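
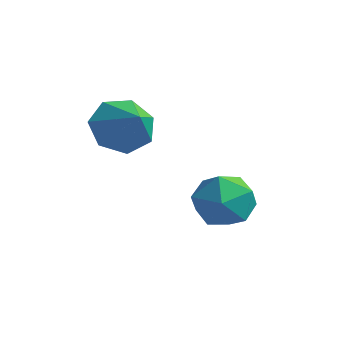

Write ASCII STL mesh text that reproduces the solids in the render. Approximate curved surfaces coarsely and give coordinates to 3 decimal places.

solid 
facet normal -0.739 0.335 -0.585
outer loop
vertex -1.408 1.65 -1.752
vertex -1.859 1.976 -0.995
vertex -1.23 2.417 -1.537
endloop
endfacet
facet normal 0.933 -0.121 -0.340
outer loop
vertex -1.408 1.65 -1.752
vertex -1.23 2.417 -1.537
vertex -0.861 1.524 -0.205
endloop
endfacet
facet normal -0.739 0.336 -0.584
outer loop
vertex -1.23 2.417 -1.537
vertex -1.859 1.976 -0.995
vertex -1.526 2.852 -0.913
endloop
endfacet
facet normal 0.874 0.480 0.080
outer loop
vertex -1.23 2.417 -1.537
vertex -1.526 2.852 -0.913
vertex -0.861 1.524 -0.205
endloop
endfacet
facet normal -0.739 0.336 -0.584
outer loop
vertex -1.526 2.852 -0.913
vertex -1.859 1.976 -0.995
vertex -2.072 2.627 -0.351
endloop
endfacet
facet normal 0.452 0.585 0.673
outer loop
vertex -1.526 2.852 -0.913
vertex -2.072 2.627 -0.351
vertex -0.861 1.524 -0.205
endloop
endfacet
facet normal -0.739 0.336 -0.584
outer loop
vertex -2.072 2.627 -0.351
vertex -1.859 1.976 -0.995
vertex -2.458 1.913 -0.273
endloop
endfacet
facet normal -0.014 0.116 0.993
outer loop
vertex -2.072 2.627 -0.351
vertex -2.458 1.913 -0.273
vertex -0.861 1.524 -0.205
endloop
endfacet
facet normal -0.739 0.335 -0.584
outer loop
vertex -2.458 1.913 -0.273
vertex -1.859 1.976 -0.995
vertex -2.393 1.246 -0.738
endloop
endfacet
facet normal -0.174 -0.575 0.800
outer loop
vertex -2.458 1.913 -0.273
vertex -2.393 1.246 -0.738
vertex -0.861 1.524 -0.205
endloop
endfacet
facet normal -0.739 0.335 -0.584
outer loop
vertex -2.393 1.246 -0.738
vertex -1.859 1.976 -0.995
vertex -1.925 1.129 -1.397
endloop
endfacet
facet normal 0.093 -0.967 0.238
outer loop
vertex -2.393 1.246 -0.738
vertex -1.925 1.129 -1.397
vertex -0.861 1.524 -0.205
endloop
endfacet
facet normal -0.739 0.335 -0.585
outer loop
vertex -1.925 1.129 -1.397
vertex -1.859 1.976 -0.995
vertex -1.408 1.65 -1.752
endloop
endfacet
facet normal 0.586 -0.765 -0.269
outer loop
vertex -1.925 1.129 -1.397
vertex -1.408 1.65 -1.752
vertex -0.861 1.524 -0.205
endloop
endfacet
facet normal -0.618 0.744 0.254
outer loop
vertex -0.119 4.171 -3.99
vertex -0.477 3.617 -3.239
vertex 0.307 4.217 -3.087
endloop
endfacet
facet normal -0.020 0.999 -0.042
outer loop
vertex -0.119 4.171 -3.99
vertex 0.307 4.217 -3.087
vertex 0.876 4.194 -3.908
endloop
endfacet
facet normal 0.041 0.718 -0.695
outer loop
vertex -0.119 4.171 -3.99
vertex 0.876 4.194 -3.908
vertex 0.444 3.581 -4.567
endloop
endfacet
facet normal -0.521 0.289 -0.803
outer loop
vertex -0.119 4.171 -3.99
vertex 0.444 3.581 -4.567
vertex -0.393 3.224 -4.153
endloop
endfacet
facet normal -0.927 0.306 -0.217
outer loop
vertex -0.119 4.171 -3.99
vertex -0.393 3.224 -4.153
vertex -0.477 3.617 -3.239
endloop
endfacet
facet normal 0.533 0.772 0.347
outer loop
vertex 0.876 4.194 -3.908
vertex 0.307 4.217 -3.087
vertex 1.133 3.656 -3.107
endloop
endfacet
facet normal -0.435 0.359 0.825
outer loop
vertex 0.307 4.217 -3.087
vertex -0.477 3.617 -3.239
vertex 0.296 3.299 -2.693
endloop
endfacet
facet normal -0.934 -0.350 0.065
outer loop
vertex -0.477 3.617 -3.239
vertex -0.393 3.224 -4.153
vertex -0.136 2.686 -3.352
endloop
endfacet
facet normal -0.277 -0.376 -0.884
outer loop
vertex -0.393 3.224 -4.153
vertex 0.444 3.581 -4.567
vertex 0.433 2.663 -4.173
endloop
endfacet
facet normal 0.631 0.317 -0.708
outer loop
vertex 0.444 3.581 -4.567
vertex 0.876 4.194 -3.908
vertex 1.217 3.263 -4.021
endloop
endfacet
facet normal 0.521 -0.289 0.803
outer loop
vertex 0.859 2.709 -3.27
vertex 1.133 3.656 -3.107
vertex 0.296 3.299 -2.693
endloop
endfacet
facet normal -0.041 -0.718 0.695
outer loop
vertex 0.859 2.709 -3.27
vertex 0.296 3.299 -2.693
vertex -0.136 2.686 -3.352
endloop
endfacet
facet normal 0.020 -0.999 0.042
outer loop
vertex 0.859 2.709 -3.27
vertex -0.136 2.686 -3.352
vertex 0.433 2.663 -4.173
endloop
endfacet
facet normal 0.618 -0.744 -0.254
outer loop
vertex 0.859 2.709 -3.27
vertex 0.433 2.663 -4.173
vertex 1.217 3.263 -4.021
endloop
endfacet
facet normal 0.927 -0.306 0.217
outer loop
vertex 0.859 2.709 -3.27
vertex 1.217 3.263 -4.021
vertex 1.133 3.656 -3.107
endloop
endfacet
facet normal 0.277 0.376 0.884
outer loop
vertex 0.296 3.299 -2.693
vertex 1.133 3.656 -3.107
vertex 0.307 4.217 -3.087
endloop
endfacet
facet normal -0.631 -0.317 0.708
outer loop
vertex -0.136 2.686 -3.352
vertex 0.296 3.299 -2.693
vertex -0.477 3.617 -3.239
endloop
endfacet
facet normal -0.533 -0.772 -0.347
outer loop
vertex 0.433 2.663 -4.173
vertex -0.136 2.686 -3.352
vertex -0.393 3.224 -4.153
endloop
endfacet
facet normal 0.435 -0.359 -0.825
outer loop
vertex 1.217 3.263 -4.021
vertex 0.433 2.663 -4.173
vertex 0.444 3.581 -4.567
endloop
endfacet
facet normal 0.934 0.350 -0.065
outer loop
vertex 1.133 3.656 -3.107
vertex 1.217 3.263 -4.021
vertex 0.876 4.194 -3.908
endloop
endfacet

endsolid


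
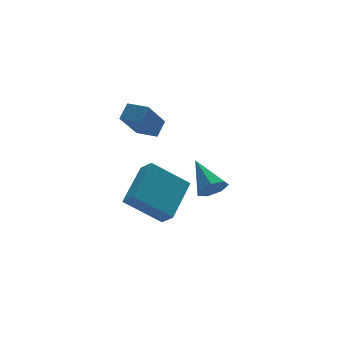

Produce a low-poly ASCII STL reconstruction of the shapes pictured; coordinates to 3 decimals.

solid 
facet normal -0.620 -0.432 -0.655
outer loop
vertex -3.03 1.173 2.968
vertex -3.582 2.053 2.911
vertex -1.962 1.754 1.573
endloop
endfacet
facet normal 0.531 -0.845 0.055
outer loop
vertex -1.398 2.147 2.169
vertex -3.03 1.173 2.968
vertex -1.962 1.754 1.573
endloop
endfacet
facet normal -0.620 -0.432 -0.655
outer loop
vertex -1.962 1.754 1.573
vertex -3.582 2.053 2.911
vertex -2.514 2.633 1.516
endloop
endfacet
facet normal 0.578 0.314 -0.754
outer loop
vertex -2.514 2.633 1.516
vertex -1.398 2.147 2.169
vertex -1.962 1.754 1.573
endloop
endfacet
facet normal -0.578 -0.314 0.754
outer loop
vertex -3.03 1.173 2.968
vertex -3.018 2.446 3.507
vertex -3.582 2.053 2.911
endloop
endfacet
facet normal 0.532 -0.845 0.056
outer loop
vertex -2.466 1.567 3.564
vertex -3.03 1.173 2.968
vertex -1.398 2.147 2.169
endloop
endfacet
facet normal -0.577 -0.314 0.754
outer loop
vertex -2.466 1.567 3.564
vertex -3.018 2.446 3.507
vertex -3.03 1.173 2.968
endloop
endfacet
facet normal -0.531 0.846 -0.055
outer loop
vertex -3.582 2.053 2.911
vertex -3.018 2.446 3.507
vertex -2.514 2.633 1.516
endloop
endfacet
facet normal 0.578 0.313 -0.754
outer loop
vertex -1.95 3.027 2.112
vertex -1.398 2.147 2.169
vertex -2.514 2.633 1.516
endloop
endfacet
facet normal -0.532 0.845 -0.055
outer loop
vertex -2.514 2.633 1.516
vertex -3.018 2.446 3.507
vertex -1.95 3.027 2.112
endloop
endfacet
facet normal 0.621 0.432 0.655
outer loop
vertex -1.95 3.027 2.112
vertex -2.466 1.567 3.564
vertex -1.398 2.147 2.169
endloop
endfacet
facet normal 0.620 0.432 0.655
outer loop
vertex -3.018 2.446 3.507
vertex -2.466 1.567 3.564
vertex -1.95 3.027 2.112
endloop
endfacet
facet normal 0.016 -0.844 -0.536
outer loop
vertex 1.731 2.789 -3.327
vertex 1.145 2.505 -2.897
vertex 1.108 2.922 -3.555
endloop
endfacet
facet normal 0.361 0.757 -0.544
outer loop
vertex 1.731 2.789 -3.327
vertex 1.108 2.922 -3.555
vertex 1.115 4.135 -1.863
endloop
endfacet
facet normal 0.015 -0.844 -0.536
outer loop
vertex 1.108 2.922 -3.555
vertex 1.145 2.505 -2.897
vertex 0.513 2.741 -3.287
endloop
endfacet
facet normal -0.454 0.725 -0.518
outer loop
vertex 1.108 2.922 -3.555
vertex 0.513 2.741 -3.287
vertex 1.115 4.135 -1.863
endloop
endfacet
facet normal 0.015 -0.844 -0.536
outer loop
vertex 0.513 2.741 -3.287
vertex 1.145 2.505 -2.897
vertex 0.394 2.383 -2.726
endloop
endfacet
facet normal -0.930 0.365 0.036
outer loop
vertex 0.513 2.741 -3.287
vertex 0.394 2.383 -2.726
vertex 1.115 4.135 -1.863
endloop
endfacet
facet normal 0.015 -0.844 -0.536
outer loop
vertex 0.394 2.383 -2.726
vertex 1.145 2.505 -2.897
vertex 0.841 2.116 -2.293
endloop
endfacet
facet normal -0.711 -0.053 0.701
outer loop
vertex 0.394 2.383 -2.726
vertex 0.841 2.116 -2.293
vertex 1.115 4.135 -1.863
endloop
endfacet
facet normal 0.017 -0.844 -0.535
outer loop
vertex 0.841 2.116 -2.293
vertex 1.145 2.505 -2.897
vertex 1.517 2.143 -2.314
endloop
endfacet
facet normal 0.039 -0.213 0.976
outer loop
vertex 0.841 2.116 -2.293
vertex 1.517 2.143 -2.314
vertex 1.115 4.135 -1.863
endloop
endfacet
facet normal 0.016 -0.845 -0.535
outer loop
vertex 1.517 2.143 -2.314
vertex 1.145 2.505 -2.897
vertex 1.913 2.442 -2.775
endloop
endfacet
facet normal 0.757 0.005 0.653
outer loop
vertex 1.517 2.143 -2.314
vertex 1.913 2.442 -2.775
vertex 1.115 4.135 -1.863
endloop
endfacet
facet normal 0.016 -0.844 -0.536
outer loop
vertex 1.913 2.442 -2.775
vertex 1.145 2.505 -2.897
vertex 1.731 2.789 -3.327
endloop
endfacet
facet normal 0.900 0.436 -0.022
outer loop
vertex 1.913 2.442 -2.775
vertex 1.731 2.789 -3.327
vertex 1.115 4.135 -1.863
endloop
endfacet
facet normal -0.671 -0.592 -0.446
outer loop
vertex -3.268 -2.288 -0.898
vertex -4.713 -1.583 0.342
vertex -3.45 -1.648 -1.474
endloop
endfacet
facet normal 0.712 -0.347 -0.611
outer loop
vertex -1.987 -0.357 -0.502
vertex -3.268 -2.288 -0.898
vertex -3.45 -1.648 -1.474
endloop
endfacet
facet normal -0.671 -0.593 -0.445
outer loop
vertex -3.45 -1.648 -1.474
vertex -4.713 -1.583 0.342
vertex -4.895 -0.944 -0.234
endloop
endfacet
facet normal -0.207 0.727 -0.654
outer loop
vertex -4.895 -0.944 -0.234
vertex -1.987 -0.357 -0.502
vertex -3.45 -1.648 -1.474
endloop
endfacet
facet normal 0.207 -0.727 0.655
outer loop
vertex -3.268 -2.288 -0.898
vertex -3.25 -0.292 1.314
vertex -4.713 -1.583 0.342
endloop
endfacet
facet normal 0.712 -0.347 -0.610
outer loop
vertex -1.805 -0.996 0.074
vertex -3.268 -2.288 -0.898
vertex -1.987 -0.357 -0.502
endloop
endfacet
facet normal 0.207 -0.727 0.654
outer loop
vertex -1.805 -0.996 0.074
vertex -3.25 -0.292 1.314
vertex -3.268 -2.288 -0.898
endloop
endfacet
facet normal -0.712 0.347 0.610
outer loop
vertex -4.713 -1.583 0.342
vertex -3.25 -0.292 1.314
vertex -4.895 -0.944 -0.234
endloop
endfacet
facet normal -0.207 0.727 -0.655
outer loop
vertex -3.432 0.348 0.738
vertex -1.987 -0.357 -0.502
vertex -4.895 -0.944 -0.234
endloop
endfacet
facet normal -0.712 0.347 0.610
outer loop
vertex -4.895 -0.944 -0.234
vertex -3.25 -0.292 1.314
vertex -3.432 0.348 0.738
endloop
endfacet
facet normal 0.671 0.593 0.445
outer loop
vertex -3.432 0.348 0.738
vertex -1.805 -0.996 0.074
vertex -1.987 -0.357 -0.502
endloop
endfacet
facet normal 0.671 0.592 0.446
outer loop
vertex -3.25 -0.292 1.314
vertex -1.805 -0.996 0.074
vertex -3.432 0.348 0.738
endloop
endfacet

endsolid


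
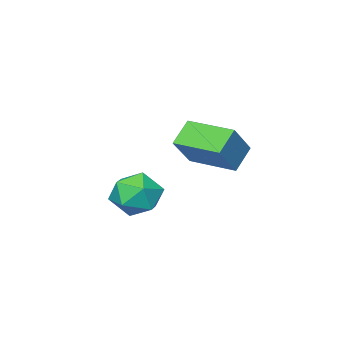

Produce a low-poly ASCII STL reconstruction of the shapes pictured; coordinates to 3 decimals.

solid 
facet normal -0.656 -0.184 -0.732
outer loop
vertex -3.78 -4.899 2.426
vertex -4.289 -2.801 2.354
vertex -2.812 -4.696 1.507
endloop
endfacet
facet normal 0.235 -0.971 0.033
outer loop
vertex -1.611 -4.359 2.846
vertex -3.78 -4.899 2.426
vertex -2.812 -4.696 1.507
endloop
endfacet
facet normal -0.656 -0.184 -0.732
outer loop
vertex -2.812 -4.696 1.507
vertex -4.289 -2.801 2.354
vertex -3.321 -2.598 1.435
endloop
endfacet
facet normal 0.717 0.151 -0.681
outer loop
vertex -3.321 -2.598 1.435
vertex -1.611 -4.359 2.846
vertex -2.812 -4.696 1.507
endloop
endfacet
facet normal -0.717 -0.151 0.681
outer loop
vertex -3.78 -4.899 2.426
vertex -3.088 -2.464 3.693
vertex -4.289 -2.801 2.354
endloop
endfacet
facet normal 0.235 -0.971 0.033
outer loop
vertex -2.579 -4.562 3.765
vertex -3.78 -4.899 2.426
vertex -1.611 -4.359 2.846
endloop
endfacet
facet normal -0.717 -0.151 0.681
outer loop
vertex -2.579 -4.562 3.765
vertex -3.088 -2.464 3.693
vertex -3.78 -4.899 2.426
endloop
endfacet
facet normal -0.235 0.971 -0.033
outer loop
vertex -4.289 -2.801 2.354
vertex -3.088 -2.464 3.693
vertex -3.321 -2.598 1.435
endloop
endfacet
facet normal 0.717 0.151 -0.681
outer loop
vertex -2.12 -2.261 2.774
vertex -1.611 -4.359 2.846
vertex -3.321 -2.598 1.435
endloop
endfacet
facet normal -0.235 0.971 -0.033
outer loop
vertex -3.321 -2.598 1.435
vertex -3.088 -2.464 3.693
vertex -2.12 -2.261 2.774
endloop
endfacet
facet normal 0.656 0.184 0.732
outer loop
vertex -2.12 -2.261 2.774
vertex -2.579 -4.562 3.765
vertex -1.611 -4.359 2.846
endloop
endfacet
facet normal 0.656 0.184 0.732
outer loop
vertex -3.088 -2.464 3.693
vertex -2.579 -4.562 3.765
vertex -2.12 -2.261 2.774
endloop
endfacet
facet normal 0.294 0.223 0.930
outer loop
vertex 1.455 -2.547 1.766
vertex 0.778 -3.374 2.178
vertex 1.862 -3.611 1.892
endloop
endfacet
facet normal 0.811 0.364 0.458
outer loop
vertex 1.455 -2.547 1.766
vertex 1.862 -3.611 1.892
vertex 2.12 -3.006 0.953
endloop
endfacet
facet normal 0.555 0.832 -0.016
outer loop
vertex 1.455 -2.547 1.766
vertex 2.12 -3.006 0.953
vertex 1.196 -2.395 0.659
endloop
endfacet
facet normal -0.120 0.979 0.163
outer loop
vertex 1.455 -2.547 1.766
vertex 1.196 -2.395 0.659
vertex 0.366 -2.623 1.417
endloop
endfacet
facet normal -0.281 0.602 0.747
outer loop
vertex 1.455 -2.547 1.766
vertex 0.366 -2.623 1.417
vertex 0.778 -3.374 2.178
endloop
endfacet
facet normal 0.965 -0.240 0.110
outer loop
vertex 2.12 -3.006 0.953
vertex 1.862 -3.611 1.892
vertex 1.854 -4.117 0.863
endloop
endfacet
facet normal 0.128 -0.469 0.874
outer loop
vertex 1.862 -3.611 1.892
vertex 0.778 -3.374 2.178
vertex 1.024 -4.345 1.621
endloop
endfacet
facet normal -0.803 0.145 0.578
outer loop
vertex 0.778 -3.374 2.178
vertex 0.366 -2.623 1.417
vertex 0.1 -3.734 1.327
endloop
endfacet
facet normal -0.543 0.755 -0.367
outer loop
vertex 0.366 -2.623 1.417
vertex 1.196 -2.395 0.659
vertex 0.358 -3.129 0.388
endloop
endfacet
facet normal 0.550 0.516 -0.657
outer loop
vertex 1.196 -2.395 0.659
vertex 2.12 -3.006 0.953
vertex 1.442 -3.366 0.102
endloop
endfacet
facet normal 0.120 -0.979 -0.163
outer loop
vertex 0.765 -4.193 0.514
vertex 1.854 -4.117 0.863
vertex 1.024 -4.345 1.621
endloop
endfacet
facet normal -0.555 -0.832 0.016
outer loop
vertex 0.765 -4.193 0.514
vertex 1.024 -4.345 1.621
vertex 0.1 -3.734 1.327
endloop
endfacet
facet normal -0.811 -0.364 -0.458
outer loop
vertex 0.765 -4.193 0.514
vertex 0.1 -3.734 1.327
vertex 0.358 -3.129 0.388
endloop
endfacet
facet normal -0.294 -0.223 -0.930
outer loop
vertex 0.765 -4.193 0.514
vertex 0.358 -3.129 0.388
vertex 1.442 -3.366 0.102
endloop
endfacet
facet normal 0.281 -0.602 -0.747
outer loop
vertex 0.765 -4.193 0.514
vertex 1.442 -3.366 0.102
vertex 1.854 -4.117 0.863
endloop
endfacet
facet normal 0.543 -0.755 0.367
outer loop
vertex 1.024 -4.345 1.621
vertex 1.854 -4.117 0.863
vertex 1.862 -3.611 1.892
endloop
endfacet
facet normal -0.550 -0.516 0.657
outer loop
vertex 0.1 -3.734 1.327
vertex 1.024 -4.345 1.621
vertex 0.778 -3.374 2.178
endloop
endfacet
facet normal -0.965 0.240 -0.110
outer loop
vertex 0.358 -3.129 0.388
vertex 0.1 -3.734 1.327
vertex 0.366 -2.623 1.417
endloop
endfacet
facet normal -0.128 0.469 -0.874
outer loop
vertex 1.442 -3.366 0.102
vertex 0.358 -3.129 0.388
vertex 1.196 -2.395 0.659
endloop
endfacet
facet normal 0.803 -0.145 -0.578
outer loop
vertex 1.854 -4.117 0.863
vertex 1.442 -3.366 0.102
vertex 2.12 -3.006 0.953
endloop
endfacet

endsolid


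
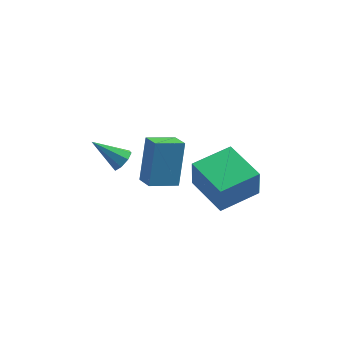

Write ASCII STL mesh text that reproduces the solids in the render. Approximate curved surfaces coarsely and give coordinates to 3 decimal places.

solid 
facet normal 0.781 -0.119 -0.613
outer loop
vertex 0.053 3.043 -1.317
vertex -0.309 2.936 -1.757
vertex -0.063 3.412 -1.536
endloop
endfacet
facet normal 0.288 0.554 0.781
outer loop
vertex 0.053 3.043 -1.317
vertex -0.063 3.412 -1.536
vertex -1.551 3.124 -0.783
endloop
endfacet
facet normal 0.781 -0.119 -0.614
outer loop
vertex -0.063 3.412 -1.536
vertex -0.309 2.936 -1.757
vertex -0.323 3.501 -1.884
endloop
endfacet
facet normal -0.045 0.959 0.279
outer loop
vertex -0.063 3.412 -1.536
vertex -0.323 3.501 -1.884
vertex -1.551 3.124 -0.783
endloop
endfacet
facet normal 0.781 -0.119 -0.614
outer loop
vertex -0.323 3.501 -1.884
vertex -0.309 2.936 -1.757
vertex -0.575 3.26 -2.158
endloop
endfacet
facet normal -0.496 0.825 -0.270
outer loop
vertex -0.323 3.501 -1.884
vertex -0.575 3.26 -2.158
vertex -1.551 3.124 -0.783
endloop
endfacet
facet normal 0.781 -0.117 -0.613
outer loop
vertex -0.575 3.26 -2.158
vertex -0.309 2.936 -1.757
vertex -0.671 2.828 -2.198
endloop
endfacet
facet normal -0.804 0.229 -0.548
outer loop
vertex -0.575 3.26 -2.158
vertex -0.671 2.828 -2.198
vertex -1.551 3.124 -0.783
endloop
endfacet
facet normal 0.782 -0.118 -0.613
outer loop
vertex -0.671 2.828 -2.198
vertex -0.309 2.936 -1.757
vertex -0.555 2.46 -1.979
endloop
endfacet
facet normal -0.787 -0.479 -0.389
outer loop
vertex -0.671 2.828 -2.198
vertex -0.555 2.46 -1.979
vertex -1.551 3.124 -0.783
endloop
endfacet
facet normal 0.781 -0.118 -0.613
outer loop
vertex -0.555 2.46 -1.979
vertex -0.309 2.936 -1.757
vertex -0.295 2.37 -1.63
endloop
endfacet
facet normal -0.455 -0.883 0.111
outer loop
vertex -0.555 2.46 -1.979
vertex -0.295 2.37 -1.63
vertex -1.551 3.124 -0.783
endloop
endfacet
facet normal 0.781 -0.118 -0.614
outer loop
vertex -0.295 2.37 -1.63
vertex -0.309 2.936 -1.757
vertex -0.043 2.612 -1.356
endloop
endfacet
facet normal -0.002 -0.749 0.663
outer loop
vertex -0.295 2.37 -1.63
vertex -0.043 2.612 -1.356
vertex -1.551 3.124 -0.783
endloop
endfacet
facet normal 0.781 -0.118 -0.614
outer loop
vertex -0.043 2.612 -1.356
vertex -0.309 2.936 -1.757
vertex 0.053 3.043 -1.317
endloop
endfacet
facet normal 0.305 -0.153 0.940
outer loop
vertex -0.043 2.612 -1.356
vertex 0.053 3.043 -1.317
vertex -1.551 3.124 -0.783
endloop
endfacet
facet normal -0.793 -0.604 -0.081
outer loop
vertex 3.724 1.604 -2.255
vertex 2.481 3.208 -2.042
vertex 3.725 1.799 -3.712
endloop
endfacet
facet normal 0.609 -0.786 -0.105
outer loop
vertex 5.239 2.952 -3.558
vertex 3.724 1.604 -2.255
vertex 3.725 1.799 -3.712
endloop
endfacet
facet normal -0.793 -0.604 -0.081
outer loop
vertex 3.725 1.799 -3.712
vertex 2.481 3.208 -2.042
vertex 2.482 3.402 -3.499
endloop
endfacet
facet normal 0.000 0.132 -0.991
outer loop
vertex 2.482 3.402 -3.499
vertex 5.239 2.952 -3.558
vertex 3.725 1.799 -3.712
endloop
endfacet
facet normal -0.000 -0.132 0.991
outer loop
vertex 3.724 1.604 -2.255
vertex 3.995 4.361 -1.888
vertex 2.481 3.208 -2.042
endloop
endfacet
facet normal 0.610 -0.786 -0.104
outer loop
vertex 5.238 2.758 -2.101
vertex 3.724 1.604 -2.255
vertex 5.239 2.952 -3.558
endloop
endfacet
facet normal -0.000 -0.132 0.991
outer loop
vertex 5.238 2.758 -2.101
vertex 3.995 4.361 -1.888
vertex 3.724 1.604 -2.255
endloop
endfacet
facet normal -0.609 0.786 0.104
outer loop
vertex 2.481 3.208 -2.042
vertex 3.995 4.361 -1.888
vertex 2.482 3.402 -3.499
endloop
endfacet
facet normal 0.000 0.132 -0.991
outer loop
vertex 3.996 4.556 -3.345
vertex 5.239 2.952 -3.558
vertex 2.482 3.402 -3.499
endloop
endfacet
facet normal -0.610 0.786 0.105
outer loop
vertex 2.482 3.402 -3.499
vertex 3.995 4.361 -1.888
vertex 3.996 4.556 -3.345
endloop
endfacet
facet normal 0.793 0.604 0.081
outer loop
vertex 3.996 4.556 -3.345
vertex 5.238 2.758 -2.101
vertex 5.239 2.952 -3.558
endloop
endfacet
facet normal 0.793 0.604 0.081
outer loop
vertex 3.995 4.361 -1.888
vertex 5.238 2.758 -2.101
vertex 3.996 4.556 -3.345
endloop
endfacet
facet normal -0.882 -0.375 0.285
outer loop
vertex 0.983 3.433 -1.017
vertex 0.529 4.219 -1.387
vertex 0.798 2.442 -2.894
endloop
endfacet
facet normal 0.463 -0.802 0.378
outer loop
vertex 1.971 2.941 -3.273
vertex 0.983 3.433 -1.017
vertex 0.798 2.442 -2.894
endloop
endfacet
facet normal -0.882 -0.375 0.285
outer loop
vertex 0.798 2.442 -2.894
vertex 0.529 4.219 -1.387
vertex 0.344 3.228 -3.264
endloop
endfacet
facet normal -0.087 -0.465 -0.881
outer loop
vertex 0.344 3.228 -3.264
vertex 1.971 2.941 -3.273
vertex 0.798 2.442 -2.894
endloop
endfacet
facet normal 0.087 0.465 0.881
outer loop
vertex 0.983 3.433 -1.017
vertex 1.702 4.718 -1.766
vertex 0.529 4.219 -1.387
endloop
endfacet
facet normal 0.463 -0.802 0.378
outer loop
vertex 2.156 3.932 -1.396
vertex 0.983 3.433 -1.017
vertex 1.971 2.941 -3.273
endloop
endfacet
facet normal 0.087 0.465 0.881
outer loop
vertex 2.156 3.932 -1.396
vertex 1.702 4.718 -1.766
vertex 0.983 3.433 -1.017
endloop
endfacet
facet normal -0.463 0.802 -0.378
outer loop
vertex 0.529 4.219 -1.387
vertex 1.702 4.718 -1.766
vertex 0.344 3.228 -3.264
endloop
endfacet
facet normal -0.087 -0.465 -0.881
outer loop
vertex 1.517 3.727 -3.643
vertex 1.971 2.941 -3.273
vertex 0.344 3.228 -3.264
endloop
endfacet
facet normal -0.463 0.802 -0.378
outer loop
vertex 0.344 3.228 -3.264
vertex 1.702 4.718 -1.766
vertex 1.517 3.727 -3.643
endloop
endfacet
facet normal 0.882 0.375 -0.285
outer loop
vertex 1.517 3.727 -3.643
vertex 2.156 3.932 -1.396
vertex 1.971 2.941 -3.273
endloop
endfacet
facet normal 0.882 0.375 -0.285
outer loop
vertex 1.702 4.718 -1.766
vertex 2.156 3.932 -1.396
vertex 1.517 3.727 -3.643
endloop
endfacet

endsolid


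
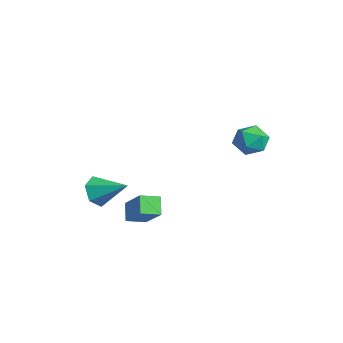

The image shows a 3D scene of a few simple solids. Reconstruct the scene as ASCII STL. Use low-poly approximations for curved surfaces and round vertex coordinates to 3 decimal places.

solid 
facet normal -0.646 -0.625 -0.438
outer loop
vertex 0.078 -3.377 -5.276
vertex -0.491 -3.439 -4.349
vertex -0.733 -2.673 -5.086
endloop
endfacet
facet normal 0.420 0.653 -0.630
outer loop
vertex 0.078 -3.377 -5.276
vertex -0.733 -2.673 -5.086
vertex 0.891 -2.101 -3.411
endloop
endfacet
facet normal -0.646 -0.625 -0.438
outer loop
vertex -0.733 -2.673 -5.086
vertex -0.491 -3.439 -4.349
vertex -1.301 -2.736 -4.158
endloop
endfacet
facet normal -0.250 0.964 -0.087
outer loop
vertex -0.733 -2.673 -5.086
vertex -1.301 -2.736 -4.158
vertex 0.891 -2.101 -3.411
endloop
endfacet
facet normal -0.646 -0.625 -0.438
outer loop
vertex -1.301 -2.736 -4.158
vertex -0.491 -3.439 -4.349
vertex -1.06 -3.501 -3.421
endloop
endfacet
facet normal -0.408 0.563 0.718
outer loop
vertex -1.301 -2.736 -4.158
vertex -1.06 -3.501 -3.421
vertex 0.891 -2.101 -3.411
endloop
endfacet
facet normal -0.646 -0.625 -0.438
outer loop
vertex -1.06 -3.501 -3.421
vertex -0.491 -3.439 -4.349
vertex -0.249 -4.205 -3.612
endloop
endfacet
facet normal 0.102 -0.149 0.984
outer loop
vertex -1.06 -3.501 -3.421
vertex -0.249 -4.205 -3.612
vertex 0.891 -2.101 -3.411
endloop
endfacet
facet normal -0.646 -0.625 -0.438
outer loop
vertex -0.249 -4.205 -3.612
vertex -0.491 -3.439 -4.349
vertex 0.319 -4.143 -4.539
endloop
endfacet
facet normal 0.771 -0.460 0.441
outer loop
vertex -0.249 -4.205 -3.612
vertex 0.319 -4.143 -4.539
vertex 0.891 -2.101 -3.411
endloop
endfacet
facet normal -0.646 -0.625 -0.438
outer loop
vertex 0.319 -4.143 -4.539
vertex -0.491 -3.439 -4.349
vertex 0.078 -3.377 -5.276
endloop
endfacet
facet normal 0.929 -0.059 -0.365
outer loop
vertex 0.319 -4.143 -4.539
vertex 0.078 -3.377 -5.276
vertex 0.891 -2.101 -3.411
endloop
endfacet
facet normal -0.747 -0.142 -0.650
outer loop
vertex 2.544 -2.799 -3.78
vertex 2.582 -1.647 -4.075
vertex 3.368 -3.054 -4.671
endloop
endfacet
facet normal -0.032 -0.968 0.247
outer loop
vertex 4.958 -2.753 -3.285
vertex 2.544 -2.799 -3.78
vertex 3.368 -3.054 -4.671
endloop
endfacet
facet normal -0.746 -0.141 -0.651
outer loop
vertex 3.368 -3.054 -4.671
vertex 2.582 -1.647 -4.075
vertex 3.407 -1.902 -4.965
endloop
endfacet
facet normal 0.665 -0.206 -0.718
outer loop
vertex 3.407 -1.902 -4.965
vertex 4.958 -2.753 -3.285
vertex 3.368 -3.054 -4.671
endloop
endfacet
facet normal -0.665 0.206 0.718
outer loop
vertex 2.544 -2.799 -3.78
vertex 4.172 -1.346 -2.689
vertex 2.582 -1.647 -4.075
endloop
endfacet
facet normal -0.032 -0.968 0.248
outer loop
vertex 4.133 -2.498 -2.395
vertex 2.544 -2.799 -3.78
vertex 4.958 -2.753 -3.285
endloop
endfacet
facet normal -0.665 0.206 0.718
outer loop
vertex 4.133 -2.498 -2.395
vertex 4.172 -1.346 -2.689
vertex 2.544 -2.799 -3.78
endloop
endfacet
facet normal 0.032 0.968 -0.247
outer loop
vertex 2.582 -1.647 -4.075
vertex 4.172 -1.346 -2.689
vertex 3.407 -1.902 -4.965
endloop
endfacet
facet normal 0.665 -0.206 -0.718
outer loop
vertex 4.996 -1.601 -3.58
vertex 4.958 -2.753 -3.285
vertex 3.407 -1.902 -4.965
endloop
endfacet
facet normal 0.032 0.968 -0.247
outer loop
vertex 3.407 -1.902 -4.965
vertex 4.172 -1.346 -2.689
vertex 4.996 -1.601 -3.58
endloop
endfacet
facet normal 0.746 0.142 0.651
outer loop
vertex 4.996 -1.601 -3.58
vertex 4.133 -2.498 -2.395
vertex 4.958 -2.753 -3.285
endloop
endfacet
facet normal 0.747 0.141 0.650
outer loop
vertex 4.172 -1.346 -2.689
vertex 4.133 -2.498 -2.395
vertex 4.996 -1.601 -3.58
endloop
endfacet
facet normal -0.331 -0.813 0.479
outer loop
vertex 3.019 3.511 1.0
vertex 3.727 2.886 0.428
vertex 4.035 3.329 1.392
endloop
endfacet
facet normal -0.386 -0.233 0.893
outer loop
vertex 3.019 3.511 1.0
vertex 4.035 3.329 1.392
vertex 3.589 4.336 1.462
endloop
endfacet
facet normal -0.797 0.241 0.553
outer loop
vertex 3.019 3.511 1.0
vertex 3.589 4.336 1.462
vertex 3.006 4.516 0.543
endloop
endfacet
facet normal -0.997 -0.045 -0.070
outer loop
vertex 3.019 3.511 1.0
vertex 3.006 4.516 0.543
vertex 3.091 3.62 -0.096
endloop
endfacet
facet normal -0.708 -0.696 -0.116
outer loop
vertex 3.019 3.511 1.0
vertex 3.091 3.62 -0.096
vertex 3.727 2.886 0.428
endloop
endfacet
facet normal 0.265 0.051 0.963
outer loop
vertex 3.589 4.336 1.462
vertex 4.035 3.329 1.392
vertex 4.649 4.22 1.176
endloop
endfacet
facet normal 0.354 -0.888 0.295
outer loop
vertex 4.035 3.329 1.392
vertex 3.727 2.886 0.428
vertex 4.734 3.324 0.537
endloop
endfacet
facet normal -0.257 -0.699 -0.668
outer loop
vertex 3.727 2.886 0.428
vertex 3.091 3.62 -0.096
vertex 4.151 3.504 -0.382
endloop
endfacet
facet normal -0.723 0.354 -0.593
outer loop
vertex 3.091 3.62 -0.096
vertex 3.006 4.516 0.543
vertex 3.705 4.511 -0.312
endloop
endfacet
facet normal -0.400 0.817 0.414
outer loop
vertex 3.006 4.516 0.543
vertex 3.589 4.336 1.462
vertex 4.013 4.954 0.652
endloop
endfacet
facet normal 0.997 0.045 0.070
outer loop
vertex 4.721 4.329 0.08
vertex 4.649 4.22 1.176
vertex 4.734 3.324 0.537
endloop
endfacet
facet normal 0.797 -0.241 -0.553
outer loop
vertex 4.721 4.329 0.08
vertex 4.734 3.324 0.537
vertex 4.151 3.504 -0.382
endloop
endfacet
facet normal 0.386 0.233 -0.893
outer loop
vertex 4.721 4.329 0.08
vertex 4.151 3.504 -0.382
vertex 3.705 4.511 -0.312
endloop
endfacet
facet normal 0.331 0.813 -0.479
outer loop
vertex 4.721 4.329 0.08
vertex 3.705 4.511 -0.312
vertex 4.013 4.954 0.652
endloop
endfacet
facet normal 0.708 0.696 0.116
outer loop
vertex 4.721 4.329 0.08
vertex 4.013 4.954 0.652
vertex 4.649 4.22 1.176
endloop
endfacet
facet normal 0.723 -0.354 0.593
outer loop
vertex 4.734 3.324 0.537
vertex 4.649 4.22 1.176
vertex 4.035 3.329 1.392
endloop
endfacet
facet normal 0.400 -0.817 -0.414
outer loop
vertex 4.151 3.504 -0.382
vertex 4.734 3.324 0.537
vertex 3.727 2.886 0.428
endloop
endfacet
facet normal -0.265 -0.051 -0.963
outer loop
vertex 3.705 4.511 -0.312
vertex 4.151 3.504 -0.382
vertex 3.091 3.62 -0.096
endloop
endfacet
facet normal -0.354 0.888 -0.295
outer loop
vertex 4.013 4.954 0.652
vertex 3.705 4.511 -0.312
vertex 3.006 4.516 0.543
endloop
endfacet
facet normal 0.257 0.699 0.668
outer loop
vertex 4.649 4.22 1.176
vertex 4.013 4.954 0.652
vertex 3.589 4.336 1.462
endloop
endfacet

endsolid


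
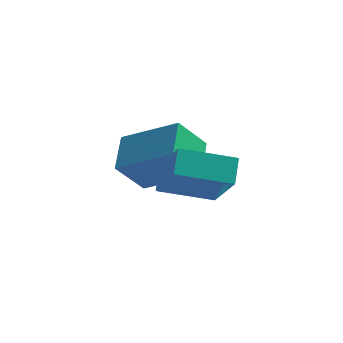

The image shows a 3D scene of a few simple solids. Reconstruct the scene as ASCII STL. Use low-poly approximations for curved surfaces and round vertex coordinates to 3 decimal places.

solid 
facet normal -0.911 -0.318 0.264
outer loop
vertex -1.312 -3.964 -1.813
vertex -2.106 -2.827 -3.184
vertex -1.251 -4.622 -2.394
endloop
endfacet
facet normal 0.407 -0.583 0.703
outer loop
vertex 0.206 -4.113 -2.816
vertex -1.312 -3.964 -1.813
vertex -1.251 -4.622 -2.394
endloop
endfacet
facet normal -0.911 -0.318 0.264
outer loop
vertex -1.251 -4.622 -2.394
vertex -2.106 -2.827 -3.184
vertex -2.045 -3.485 -3.765
endloop
endfacet
facet normal 0.070 -0.748 -0.660
outer loop
vertex -2.045 -3.485 -3.765
vertex 0.206 -4.113 -2.816
vertex -1.251 -4.622 -2.394
endloop
endfacet
facet normal -0.070 0.748 0.660
outer loop
vertex -1.312 -3.964 -1.813
vertex -0.649 -2.318 -3.606
vertex -2.106 -2.827 -3.184
endloop
endfacet
facet normal 0.407 -0.583 0.703
outer loop
vertex 0.145 -3.455 -2.235
vertex -1.312 -3.964 -1.813
vertex 0.206 -4.113 -2.816
endloop
endfacet
facet normal -0.070 0.748 0.660
outer loop
vertex 0.145 -3.455 -2.235
vertex -0.649 -2.318 -3.606
vertex -1.312 -3.964 -1.813
endloop
endfacet
facet normal -0.407 0.583 -0.703
outer loop
vertex -2.106 -2.827 -3.184
vertex -0.649 -2.318 -3.606
vertex -2.045 -3.485 -3.765
endloop
endfacet
facet normal 0.070 -0.748 -0.660
outer loop
vertex -0.588 -2.976 -4.187
vertex 0.206 -4.113 -2.816
vertex -2.045 -3.485 -3.765
endloop
endfacet
facet normal -0.407 0.583 -0.703
outer loop
vertex -2.045 -3.485 -3.765
vertex -0.649 -2.318 -3.606
vertex -0.588 -2.976 -4.187
endloop
endfacet
facet normal 0.911 0.318 -0.264
outer loop
vertex -0.588 -2.976 -4.187
vertex 0.145 -3.455 -2.235
vertex 0.206 -4.113 -2.816
endloop
endfacet
facet normal 0.911 0.318 -0.264
outer loop
vertex -0.649 -2.318 -3.606
vertex 0.145 -3.455 -2.235
vertex -0.588 -2.976 -4.187
endloop
endfacet
facet normal -0.469 -0.446 0.762
outer loop
vertex -2.094 -1.009 -2.5
vertex -3.782 -0.791 -3.41
vertex -1.931 -2.172 -3.081
endloop
endfacet
facet normal 0.874 -0.113 0.472
outer loop
vertex -1.298 -1.569 -4.11
vertex -2.094 -1.009 -2.5
vertex -1.931 -2.172 -3.081
endloop
endfacet
facet normal -0.469 -0.447 0.762
outer loop
vertex -1.931 -2.172 -3.081
vertex -3.782 -0.791 -3.41
vertex -3.619 -1.953 -3.991
endloop
endfacet
facet normal 0.124 -0.888 -0.444
outer loop
vertex -3.619 -1.953 -3.991
vertex -1.298 -1.569 -4.11
vertex -1.931 -2.172 -3.081
endloop
endfacet
facet normal -0.124 0.888 0.444
outer loop
vertex -2.094 -1.009 -2.5
vertex -3.149 -0.188 -4.439
vertex -3.782 -0.791 -3.41
endloop
endfacet
facet normal 0.874 -0.113 0.472
outer loop
vertex -1.461 -0.407 -3.529
vertex -2.094 -1.009 -2.5
vertex -1.298 -1.569 -4.11
endloop
endfacet
facet normal -0.124 0.888 0.443
outer loop
vertex -1.461 -0.407 -3.529
vertex -3.149 -0.188 -4.439
vertex -2.094 -1.009 -2.5
endloop
endfacet
facet normal -0.874 0.113 -0.472
outer loop
vertex -3.782 -0.791 -3.41
vertex -3.149 -0.188 -4.439
vertex -3.619 -1.953 -3.991
endloop
endfacet
facet normal 0.124 -0.888 -0.443
outer loop
vertex -2.986 -1.351 -5.02
vertex -1.298 -1.569 -4.11
vertex -3.619 -1.953 -3.991
endloop
endfacet
facet normal -0.874 0.113 -0.472
outer loop
vertex -3.619 -1.953 -3.991
vertex -3.149 -0.188 -4.439
vertex -2.986 -1.351 -5.02
endloop
endfacet
facet normal 0.469 0.447 -0.762
outer loop
vertex -2.986 -1.351 -5.02
vertex -1.461 -0.407 -3.529
vertex -1.298 -1.569 -4.11
endloop
endfacet
facet normal 0.469 0.446 -0.762
outer loop
vertex -3.149 -0.188 -4.439
vertex -1.461 -0.407 -3.529
vertex -2.986 -1.351 -5.02
endloop
endfacet

endsolid


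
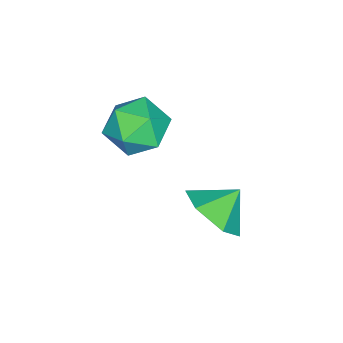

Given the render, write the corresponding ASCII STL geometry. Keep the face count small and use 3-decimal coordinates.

solid 
facet normal 0.641 -0.445 -0.626
outer loop
vertex 0.493 2.256 1.426
vertex -0.124 2.47 0.642
vertex 0.602 3.132 0.915
endloop
endfacet
facet normal 0.183 0.478 0.859
outer loop
vertex 0.493 2.256 1.426
vertex 0.602 3.132 0.915
vertex -0.816 2.95 1.318
endloop
endfacet
facet normal 0.641 -0.445 -0.626
outer loop
vertex 0.602 3.132 0.915
vertex -0.124 2.47 0.642
vertex -0.015 3.346 0.131
endloop
endfacet
facet normal -0.040 0.956 0.292
outer loop
vertex 0.602 3.132 0.915
vertex -0.015 3.346 0.131
vertex -0.816 2.95 1.318
endloop
endfacet
facet normal 0.641 -0.445 -0.626
outer loop
vertex -0.015 3.346 0.131
vertex -0.124 2.47 0.642
vertex -0.741 2.684 -0.142
endloop
endfacet
facet normal -0.628 0.759 -0.171
outer loop
vertex -0.015 3.346 0.131
vertex -0.741 2.684 -0.142
vertex -0.816 2.95 1.318
endloop
endfacet
facet normal 0.640 -0.445 -0.626
outer loop
vertex -0.741 2.684 -0.142
vertex -0.124 2.47 0.642
vertex -0.851 1.808 0.369
endloop
endfacet
facet normal -0.994 0.086 -0.067
outer loop
vertex -0.741 2.684 -0.142
vertex -0.851 1.808 0.369
vertex -0.816 2.95 1.318
endloop
endfacet
facet normal 0.640 -0.445 -0.626
outer loop
vertex -0.851 1.808 0.369
vertex -0.124 2.47 0.642
vertex -0.234 1.594 1.153
endloop
endfacet
facet normal -0.772 -0.392 0.500
outer loop
vertex -0.851 1.808 0.369
vertex -0.234 1.594 1.153
vertex -0.816 2.95 1.318
endloop
endfacet
facet normal 0.640 -0.445 -0.626
outer loop
vertex -0.234 1.594 1.153
vertex -0.124 2.47 0.642
vertex 0.493 2.256 1.426
endloop
endfacet
facet normal -0.183 -0.196 0.963
outer loop
vertex -0.234 1.594 1.153
vertex 0.493 2.256 1.426
vertex -0.816 2.95 1.318
endloop
endfacet
facet normal -0.053 -0.010 0.999
outer loop
vertex -0.893 0.194 3.166
vertex -1.732 -0.403 3.116
vertex -0.796 -0.832 3.161
endloop
endfacet
facet normal 0.625 0.055 0.779
outer loop
vertex -0.893 0.194 3.166
vertex -0.796 -0.832 3.161
vertex -0.153 -0.251 2.604
endloop
endfacet
facet normal 0.670 0.641 0.374
outer loop
vertex -0.893 0.194 3.166
vertex -0.153 -0.251 2.604
vertex -0.69 0.537 2.215
endloop
endfacet
facet normal 0.021 0.939 0.343
outer loop
vertex -0.893 0.194 3.166
vertex -0.69 0.537 2.215
vertex -1.667 0.443 2.532
endloop
endfacet
facet normal -0.425 0.536 0.729
outer loop
vertex -0.893 0.194 3.166
vertex -1.667 0.443 2.532
vertex -1.732 -0.403 3.116
endloop
endfacet
facet normal 0.779 -0.507 0.370
outer loop
vertex -0.153 -0.251 2.604
vertex -0.796 -0.832 3.161
vertex -0.533 -1.123 2.208
endloop
endfacet
facet normal -0.316 -0.612 0.725
outer loop
vertex -0.796 -0.832 3.161
vertex -1.732 -0.403 3.116
vertex -1.51 -1.217 2.525
endloop
endfacet
facet normal -0.919 0.270 0.288
outer loop
vertex -1.732 -0.403 3.116
vertex -1.667 0.443 2.532
vertex -2.047 -0.429 2.136
endloop
endfacet
facet normal -0.198 0.921 -0.336
outer loop
vertex -1.667 0.443 2.532
vertex -0.69 0.537 2.215
vertex -1.404 0.152 1.579
endloop
endfacet
facet normal 0.852 0.440 -0.285
outer loop
vertex -0.69 0.537 2.215
vertex -0.153 -0.251 2.604
vertex -0.468 -0.277 1.624
endloop
endfacet
facet normal -0.021 -0.939 -0.343
outer loop
vertex -1.307 -0.874 1.574
vertex -0.533 -1.123 2.208
vertex -1.51 -1.217 2.525
endloop
endfacet
facet normal -0.670 -0.641 -0.374
outer loop
vertex -1.307 -0.874 1.574
vertex -1.51 -1.217 2.525
vertex -2.047 -0.429 2.136
endloop
endfacet
facet normal -0.625 -0.055 -0.779
outer loop
vertex -1.307 -0.874 1.574
vertex -2.047 -0.429 2.136
vertex -1.404 0.152 1.579
endloop
endfacet
facet normal 0.053 0.010 -0.999
outer loop
vertex -1.307 -0.874 1.574
vertex -1.404 0.152 1.579
vertex -0.468 -0.277 1.624
endloop
endfacet
facet normal 0.425 -0.536 -0.729
outer loop
vertex -1.307 -0.874 1.574
vertex -0.468 -0.277 1.624
vertex -0.533 -1.123 2.208
endloop
endfacet
facet normal 0.198 -0.921 0.336
outer loop
vertex -1.51 -1.217 2.525
vertex -0.533 -1.123 2.208
vertex -0.796 -0.832 3.161
endloop
endfacet
facet normal -0.852 -0.440 0.285
outer loop
vertex -2.047 -0.429 2.136
vertex -1.51 -1.217 2.525
vertex -1.732 -0.403 3.116
endloop
endfacet
facet normal -0.779 0.507 -0.370
outer loop
vertex -1.404 0.152 1.579
vertex -2.047 -0.429 2.136
vertex -1.667 0.443 2.532
endloop
endfacet
facet normal 0.316 0.612 -0.725
outer loop
vertex -0.468 -0.277 1.624
vertex -1.404 0.152 1.579
vertex -0.69 0.537 2.215
endloop
endfacet
facet normal 0.919 -0.270 -0.288
outer loop
vertex -0.533 -1.123 2.208
vertex -0.468 -0.277 1.624
vertex -0.153 -0.251 2.604
endloop
endfacet

endsolid


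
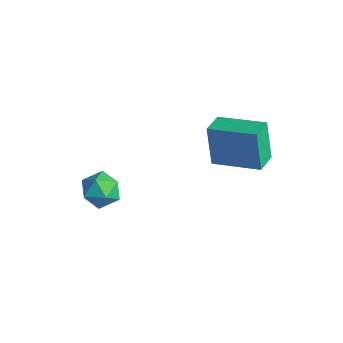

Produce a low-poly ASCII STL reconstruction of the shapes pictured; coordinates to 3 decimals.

solid 
facet normal -0.577 -0.116 0.808
outer loop
vertex -1.541 -1.763 -0.399
vertex -1.696 -2.602 -0.63
vertex -1.008 -2.407 -0.111
endloop
endfacet
facet normal -0.062 0.364 0.929
outer loop
vertex -1.541 -1.763 -0.399
vertex -1.008 -2.407 -0.111
vertex -0.666 -1.641 -0.388
endloop
endfacet
facet normal -0.129 0.886 0.446
outer loop
vertex -1.541 -1.763 -0.399
vertex -0.666 -1.641 -0.388
vertex -1.142 -1.363 -1.078
endloop
endfacet
facet normal -0.684 0.729 0.027
outer loop
vertex -1.541 -1.763 -0.399
vertex -1.142 -1.363 -1.078
vertex -1.779 -1.956 -1.227
endloop
endfacet
facet normal -0.962 0.109 0.251
outer loop
vertex -1.541 -1.763 -0.399
vertex -1.779 -1.956 -1.227
vertex -1.696 -2.602 -0.63
endloop
endfacet
facet normal 0.568 0.044 0.822
outer loop
vertex -0.666 -1.641 -0.388
vertex -1.008 -2.407 -0.111
vertex -0.281 -2.404 -0.613
endloop
endfacet
facet normal -0.265 -0.732 0.627
outer loop
vertex -1.008 -2.407 -0.111
vertex -1.696 -2.602 -0.63
vertex -0.918 -2.997 -0.762
endloop
endfacet
facet normal -0.889 -0.368 -0.274
outer loop
vertex -1.696 -2.602 -0.63
vertex -1.779 -1.956 -1.227
vertex -1.394 -2.719 -1.452
endloop
endfacet
facet normal -0.441 0.634 -0.635
outer loop
vertex -1.779 -1.956 -1.227
vertex -1.142 -1.363 -1.078
vertex -1.052 -1.953 -1.729
endloop
endfacet
facet normal 0.458 0.888 0.042
outer loop
vertex -1.142 -1.363 -1.078
vertex -0.666 -1.641 -0.388
vertex -0.364 -1.758 -1.21
endloop
endfacet
facet normal 0.684 -0.729 -0.027
outer loop
vertex -0.519 -2.597 -1.441
vertex -0.281 -2.404 -0.613
vertex -0.918 -2.997 -0.762
endloop
endfacet
facet normal 0.129 -0.886 -0.446
outer loop
vertex -0.519 -2.597 -1.441
vertex -0.918 -2.997 -0.762
vertex -1.394 -2.719 -1.452
endloop
endfacet
facet normal 0.062 -0.364 -0.929
outer loop
vertex -0.519 -2.597 -1.441
vertex -1.394 -2.719 -1.452
vertex -1.052 -1.953 -1.729
endloop
endfacet
facet normal 0.577 0.116 -0.808
outer loop
vertex -0.519 -2.597 -1.441
vertex -1.052 -1.953 -1.729
vertex -0.364 -1.758 -1.21
endloop
endfacet
facet normal 0.962 -0.109 -0.251
outer loop
vertex -0.519 -2.597 -1.441
vertex -0.364 -1.758 -1.21
vertex -0.281 -2.404 -0.613
endloop
endfacet
facet normal 0.441 -0.634 0.635
outer loop
vertex -0.918 -2.997 -0.762
vertex -0.281 -2.404 -0.613
vertex -1.008 -2.407 -0.111
endloop
endfacet
facet normal -0.458 -0.888 -0.042
outer loop
vertex -1.394 -2.719 -1.452
vertex -0.918 -2.997 -0.762
vertex -1.696 -2.602 -0.63
endloop
endfacet
facet normal -0.568 -0.044 -0.822
outer loop
vertex -1.052 -1.953 -1.729
vertex -1.394 -2.719 -1.452
vertex -1.779 -1.956 -1.227
endloop
endfacet
facet normal 0.265 0.732 -0.627
outer loop
vertex -0.364 -1.758 -1.21
vertex -1.052 -1.953 -1.729
vertex -1.142 -1.363 -1.078
endloop
endfacet
facet normal 0.889 0.368 0.274
outer loop
vertex -0.281 -2.404 -0.613
vertex -0.364 -1.758 -1.21
vertex -0.666 -1.641 -0.388
endloop
endfacet
facet normal -0.512 0.837 -0.193
outer loop
vertex 0.378 2.231 2.417
vertex 2.016 3.325 2.82
vertex 0.867 2.134 0.697
endloop
endfacet
facet normal -0.815 -0.544 -0.201
outer loop
vertex 1.404 1.255 0.9
vertex 0.378 2.231 2.417
vertex 0.867 2.134 0.697
endloop
endfacet
facet normal -0.512 0.837 -0.193
outer loop
vertex 0.867 2.134 0.697
vertex 2.016 3.325 2.82
vertex 2.504 3.228 1.101
endloop
endfacet
facet normal 0.274 -0.055 -0.960
outer loop
vertex 2.504 3.228 1.101
vertex 1.404 1.255 0.9
vertex 0.867 2.134 0.697
endloop
endfacet
facet normal -0.273 0.055 0.960
outer loop
vertex 0.378 2.231 2.417
vertex 2.553 2.446 3.023
vertex 2.016 3.325 2.82
endloop
endfacet
facet normal -0.814 -0.545 -0.200
outer loop
vertex 0.916 1.352 2.619
vertex 0.378 2.231 2.417
vertex 1.404 1.255 0.9
endloop
endfacet
facet normal -0.273 0.054 0.961
outer loop
vertex 0.916 1.352 2.619
vertex 2.553 2.446 3.023
vertex 0.378 2.231 2.417
endloop
endfacet
facet normal 0.815 0.544 0.201
outer loop
vertex 2.016 3.325 2.82
vertex 2.553 2.446 3.023
vertex 2.504 3.228 1.101
endloop
endfacet
facet normal 0.272 -0.054 -0.961
outer loop
vertex 3.042 2.349 1.303
vertex 1.404 1.255 0.9
vertex 2.504 3.228 1.101
endloop
endfacet
facet normal 0.814 0.545 0.201
outer loop
vertex 2.504 3.228 1.101
vertex 2.553 2.446 3.023
vertex 3.042 2.349 1.303
endloop
endfacet
facet normal 0.512 -0.837 0.193
outer loop
vertex 3.042 2.349 1.303
vertex 0.916 1.352 2.619
vertex 1.404 1.255 0.9
endloop
endfacet
facet normal 0.512 -0.837 0.193
outer loop
vertex 2.553 2.446 3.023
vertex 0.916 1.352 2.619
vertex 3.042 2.349 1.303
endloop
endfacet

endsolid


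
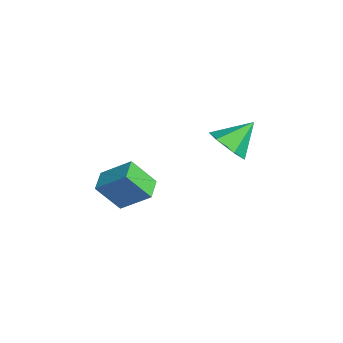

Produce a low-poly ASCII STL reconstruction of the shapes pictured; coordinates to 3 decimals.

solid 
facet normal 0.159 -0.751 -0.641
outer loop
vertex 0.859 3.943 1.061
vertex 0.288 3.434 1.516
vertex -0.004 3.943 0.847
endloop
endfacet
facet normal 0.087 0.932 -0.351
outer loop
vertex 0.859 3.943 1.061
vertex -0.004 3.943 0.847
vertex 0.052 4.546 2.464
endloop
endfacet
facet normal 0.159 -0.751 -0.641
outer loop
vertex -0.004 3.943 0.847
vertex 0.288 3.434 1.516
vertex -0.576 3.434 1.301
endloop
endfacet
facet normal -0.738 0.640 -0.213
outer loop
vertex -0.004 3.943 0.847
vertex -0.576 3.434 1.301
vertex 0.052 4.546 2.464
endloop
endfacet
facet normal 0.160 -0.751 -0.641
outer loop
vertex -0.576 3.434 1.301
vertex 0.288 3.434 1.516
vertex -0.283 2.925 1.97
endloop
endfacet
facet normal -0.899 0.053 0.434
outer loop
vertex -0.576 3.434 1.301
vertex -0.283 2.925 1.97
vertex 0.052 4.546 2.464
endloop
endfacet
facet normal 0.160 -0.751 -0.640
outer loop
vertex -0.283 2.925 1.97
vertex 0.288 3.434 1.516
vertex 0.581 2.926 2.185
endloop
endfacet
facet normal -0.234 -0.239 0.942
outer loop
vertex -0.283 2.925 1.97
vertex 0.581 2.926 2.185
vertex 0.052 4.546 2.464
endloop
endfacet
facet normal 0.160 -0.751 -0.640
outer loop
vertex 0.581 2.926 2.185
vertex 0.288 3.434 1.516
vertex 1.152 3.435 1.731
endloop
endfacet
facet normal 0.591 0.054 0.805
outer loop
vertex 0.581 2.926 2.185
vertex 1.152 3.435 1.731
vertex 0.052 4.546 2.464
endloop
endfacet
facet normal 0.160 -0.752 -0.640
outer loop
vertex 1.152 3.435 1.731
vertex 0.288 3.434 1.516
vertex 0.859 3.943 1.061
endloop
endfacet
facet normal 0.752 0.641 0.157
outer loop
vertex 1.152 3.435 1.731
vertex 0.859 3.943 1.061
vertex 0.052 4.546 2.464
endloop
endfacet
facet normal -0.886 0.437 0.156
outer loop
vertex -0.477 -1.14 0.402
vertex 0.176 -0.143 1.313
vertex -0.244 -0.268 -0.72
endloop
endfacet
facet normal -0.436 -0.665 -0.607
outer loop
vertex 0.624 -0.697 -0.873
vertex -0.477 -1.14 0.402
vertex -0.244 -0.268 -0.72
endloop
endfacet
facet normal -0.886 0.437 0.156
outer loop
vertex -0.244 -0.268 -0.72
vertex 0.176 -0.143 1.313
vertex 0.409 0.729 0.191
endloop
endfacet
facet normal 0.162 0.606 -0.779
outer loop
vertex 0.409 0.729 0.191
vertex 0.624 -0.697 -0.873
vertex -0.244 -0.268 -0.72
endloop
endfacet
facet normal -0.162 -0.606 0.779
outer loop
vertex -0.477 -1.14 0.402
vertex 1.044 -0.572 1.16
vertex 0.176 -0.143 1.313
endloop
endfacet
facet normal -0.436 -0.665 -0.607
outer loop
vertex 0.391 -1.569 0.249
vertex -0.477 -1.14 0.402
vertex 0.624 -0.697 -0.873
endloop
endfacet
facet normal -0.162 -0.606 0.779
outer loop
vertex 0.391 -1.569 0.249
vertex 1.044 -0.572 1.16
vertex -0.477 -1.14 0.402
endloop
endfacet
facet normal 0.436 0.665 0.607
outer loop
vertex 0.176 -0.143 1.313
vertex 1.044 -0.572 1.16
vertex 0.409 0.729 0.191
endloop
endfacet
facet normal 0.162 0.606 -0.779
outer loop
vertex 1.277 0.3 0.038
vertex 0.624 -0.697 -0.873
vertex 0.409 0.729 0.191
endloop
endfacet
facet normal 0.436 0.665 0.607
outer loop
vertex 0.409 0.729 0.191
vertex 1.044 -0.572 1.16
vertex 1.277 0.3 0.038
endloop
endfacet
facet normal 0.886 -0.437 -0.156
outer loop
vertex 1.277 0.3 0.038
vertex 0.391 -1.569 0.249
vertex 0.624 -0.697 -0.873
endloop
endfacet
facet normal 0.886 -0.437 -0.156
outer loop
vertex 1.044 -0.572 1.16
vertex 0.391 -1.569 0.249
vertex 1.277 0.3 0.038
endloop
endfacet

endsolid


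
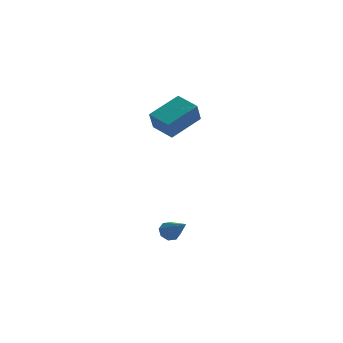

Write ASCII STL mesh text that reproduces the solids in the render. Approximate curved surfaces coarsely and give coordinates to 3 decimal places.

solid 
facet normal -0.434 0.662 -0.611
outer loop
vertex -0.594 -1.849 -4.28
vertex -0.994 -2.211 -4.388
vertex -0.918 -1.815 -4.013
endloop
endfacet
facet normal 0.577 0.515 0.634
outer loop
vertex -0.594 -1.849 -4.28
vertex -0.918 -1.815 -4.013
vertex -0.286 -3.289 -3.392
endloop
endfacet
facet normal -0.433 0.662 -0.611
outer loop
vertex -0.918 -1.815 -4.013
vertex -0.994 -2.211 -4.388
vertex -1.287 -2.013 -3.966
endloop
endfacet
facet normal -0.075 0.360 0.930
outer loop
vertex -0.918 -1.815 -4.013
vertex -1.287 -2.013 -3.966
vertex -0.286 -3.289 -3.392
endloop
endfacet
facet normal -0.434 0.662 -0.612
outer loop
vertex -1.287 -2.013 -3.966
vertex -0.994 -2.211 -4.388
vertex -1.484 -2.327 -4.166
endloop
endfacet
facet normal -0.605 -0.121 0.787
outer loop
vertex -1.287 -2.013 -3.966
vertex -1.484 -2.327 -4.166
vertex -0.286 -3.289 -3.392
endloop
endfacet
facet normal -0.434 0.662 -0.612
outer loop
vertex -1.484 -2.327 -4.166
vertex -0.994 -2.211 -4.388
vertex -1.394 -2.573 -4.496
endloop
endfacet
facet normal -0.706 -0.646 0.289
outer loop
vertex -1.484 -2.327 -4.166
vertex -1.394 -2.573 -4.496
vertex -0.286 -3.289 -3.392
endloop
endfacet
facet normal -0.434 0.662 -0.611
outer loop
vertex -1.394 -2.573 -4.496
vertex -0.994 -2.211 -4.388
vertex -1.069 -2.606 -4.763
endloop
endfacet
facet normal -0.316 -0.909 -0.272
outer loop
vertex -1.394 -2.573 -4.496
vertex -1.069 -2.606 -4.763
vertex -0.286 -3.289 -3.392
endloop
endfacet
facet normal -0.434 0.662 -0.611
outer loop
vertex -1.069 -2.606 -4.763
vertex -0.994 -2.211 -4.388
vertex -0.701 -2.408 -4.81
endloop
endfacet
facet normal 0.333 -0.754 -0.566
outer loop
vertex -1.069 -2.606 -4.763
vertex -0.701 -2.408 -4.81
vertex -0.286 -3.289 -3.392
endloop
endfacet
facet normal -0.435 0.662 -0.611
outer loop
vertex -0.701 -2.408 -4.81
vertex -0.994 -2.211 -4.388
vertex -0.504 -2.094 -4.61
endloop
endfacet
facet normal 0.864 -0.273 -0.423
outer loop
vertex -0.701 -2.408 -4.81
vertex -0.504 -2.094 -4.61
vertex -0.286 -3.289 -3.392
endloop
endfacet
facet normal -0.435 0.662 -0.610
outer loop
vertex -0.504 -2.094 -4.61
vertex -0.994 -2.211 -4.388
vertex -0.594 -1.849 -4.28
endloop
endfacet
facet normal 0.965 0.253 0.075
outer loop
vertex -0.504 -2.094 -4.61
vertex -0.594 -1.849 -4.28
vertex -0.286 -3.289 -3.392
endloop
endfacet
facet normal -0.671 0.703 0.237
outer loop
vertex -1.878 2.825 0.83
vertex -0.5 3.878 1.606
vertex -1.692 3.356 -0.219
endloop
endfacet
facet normal -0.725 -0.554 -0.409
outer loop
vertex -0.82 2.442 -0.526
vertex -1.878 2.825 0.83
vertex -1.692 3.356 -0.219
endloop
endfacet
facet normal -0.671 0.703 0.237
outer loop
vertex -1.692 3.356 -0.219
vertex -0.5 3.878 1.606
vertex -0.314 4.409 0.558
endloop
endfacet
facet normal 0.157 0.445 -0.881
outer loop
vertex -0.314 4.409 0.558
vertex -0.82 2.442 -0.526
vertex -1.692 3.356 -0.219
endloop
endfacet
facet normal -0.156 -0.445 0.882
outer loop
vertex -1.878 2.825 0.83
vertex 0.372 2.964 1.299
vertex -0.5 3.878 1.606
endloop
endfacet
facet normal -0.725 -0.554 -0.409
outer loop
vertex -1.006 1.911 0.522
vertex -1.878 2.825 0.83
vertex -0.82 2.442 -0.526
endloop
endfacet
facet normal -0.156 -0.446 0.881
outer loop
vertex -1.006 1.911 0.522
vertex 0.372 2.964 1.299
vertex -1.878 2.825 0.83
endloop
endfacet
facet normal 0.725 0.554 0.409
outer loop
vertex -0.5 3.878 1.606
vertex 0.372 2.964 1.299
vertex -0.314 4.409 0.558
endloop
endfacet
facet normal 0.156 0.446 -0.882
outer loop
vertex 0.558 3.495 0.25
vertex -0.82 2.442 -0.526
vertex -0.314 4.409 0.558
endloop
endfacet
facet normal 0.725 0.554 0.409
outer loop
vertex -0.314 4.409 0.558
vertex 0.372 2.964 1.299
vertex 0.558 3.495 0.25
endloop
endfacet
facet normal 0.671 -0.703 -0.237
outer loop
vertex 0.558 3.495 0.25
vertex -1.006 1.911 0.522
vertex -0.82 2.442 -0.526
endloop
endfacet
facet normal 0.671 -0.703 -0.237
outer loop
vertex 0.372 2.964 1.299
vertex -1.006 1.911 0.522
vertex 0.558 3.495 0.25
endloop
endfacet

endsolid


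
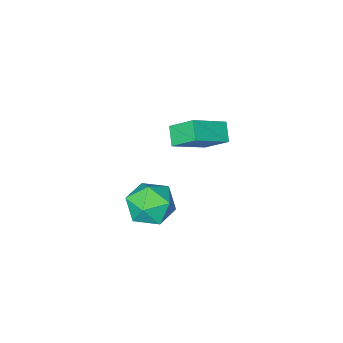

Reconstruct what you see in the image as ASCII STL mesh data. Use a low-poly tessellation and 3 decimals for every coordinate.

solid 
facet normal -0.868 0.052 -0.493
outer loop
vertex -1.957 -2.882 1.221
vertex -2.434 -1.89 2.165
vertex -1.597 -2.176 0.662
endloop
endfacet
facet normal 0.329 -0.684 -0.651
outer loop
vertex -0.026 -2.27 1.555
vertex -1.957 -2.882 1.221
vertex -1.597 -2.176 0.662
endloop
endfacet
facet normal -0.868 0.052 -0.493
outer loop
vertex -1.597 -2.176 0.662
vertex -2.434 -1.89 2.165
vertex -2.074 -1.184 1.606
endloop
endfacet
facet normal 0.371 0.728 -0.577
outer loop
vertex -2.074 -1.184 1.606
vertex -0.026 -2.27 1.555
vertex -1.597 -2.176 0.662
endloop
endfacet
facet normal -0.371 -0.728 0.577
outer loop
vertex -1.957 -2.882 1.221
vertex -0.863 -1.984 3.058
vertex -2.434 -1.89 2.165
endloop
endfacet
facet normal 0.329 -0.684 -0.651
outer loop
vertex -0.386 -2.976 2.114
vertex -1.957 -2.882 1.221
vertex -0.026 -2.27 1.555
endloop
endfacet
facet normal -0.371 -0.728 0.577
outer loop
vertex -0.386 -2.976 2.114
vertex -0.863 -1.984 3.058
vertex -1.957 -2.882 1.221
endloop
endfacet
facet normal -0.329 0.684 0.651
outer loop
vertex -2.434 -1.89 2.165
vertex -0.863 -1.984 3.058
vertex -2.074 -1.184 1.606
endloop
endfacet
facet normal 0.371 0.728 -0.577
outer loop
vertex -0.503 -1.278 2.499
vertex -0.026 -2.27 1.555
vertex -2.074 -1.184 1.606
endloop
endfacet
facet normal -0.329 0.684 0.651
outer loop
vertex -2.074 -1.184 1.606
vertex -0.863 -1.984 3.058
vertex -0.503 -1.278 2.499
endloop
endfacet
facet normal 0.868 -0.052 0.493
outer loop
vertex -0.503 -1.278 2.499
vertex -0.386 -2.976 2.114
vertex -0.026 -2.27 1.555
endloop
endfacet
facet normal 0.868 -0.052 0.493
outer loop
vertex -0.863 -1.984 3.058
vertex -0.386 -2.976 2.114
vertex -0.503 -1.278 2.499
endloop
endfacet
facet normal -0.379 0.921 -0.086
outer loop
vertex 0.769 -1.953 -3.105
vertex -0.32 -2.401 -3.106
vertex 0.19 -2.096 -2.089
endloop
endfacet
facet normal 0.241 0.933 0.269
outer loop
vertex 0.769 -1.953 -3.105
vertex 0.19 -2.096 -2.089
vertex 1.333 -2.371 -2.159
endloop
endfacet
facet normal 0.742 0.652 -0.154
outer loop
vertex 0.769 -1.953 -3.105
vertex 1.333 -2.371 -2.159
vertex 1.529 -2.845 -3.219
endloop
endfacet
facet normal 0.433 0.467 -0.771
outer loop
vertex 0.769 -1.953 -3.105
vertex 1.529 -2.845 -3.219
vertex 0.507 -2.864 -3.804
endloop
endfacet
facet normal -0.260 0.634 -0.729
outer loop
vertex 0.769 -1.953 -3.105
vertex 0.507 -2.864 -3.804
vertex -0.32 -2.401 -3.106
endloop
endfacet
facet normal 0.175 0.512 0.841
outer loop
vertex 1.333 -2.371 -2.159
vertex 0.19 -2.096 -2.089
vertex 0.593 -3.076 -1.576
endloop
endfacet
facet normal -0.828 0.494 0.267
outer loop
vertex 0.19 -2.096 -2.089
vertex -0.32 -2.401 -3.106
vertex -0.429 -3.095 -2.161
endloop
endfacet
facet normal -0.635 0.029 -0.772
outer loop
vertex -0.32 -2.401 -3.106
vertex 0.507 -2.864 -3.804
vertex -0.233 -3.569 -3.221
endloop
endfacet
facet normal 0.486 -0.240 -0.841
outer loop
vertex 0.507 -2.864 -3.804
vertex 1.529 -2.845 -3.219
vertex 0.91 -3.844 -3.291
endloop
endfacet
facet normal 0.986 0.058 0.156
outer loop
vertex 1.529 -2.845 -3.219
vertex 1.333 -2.371 -2.159
vertex 1.42 -3.539 -2.274
endloop
endfacet
facet normal -0.433 -0.467 0.771
outer loop
vertex 0.331 -3.987 -2.275
vertex 0.593 -3.076 -1.576
vertex -0.429 -3.095 -2.161
endloop
endfacet
facet normal -0.742 -0.652 0.154
outer loop
vertex 0.331 -3.987 -2.275
vertex -0.429 -3.095 -2.161
vertex -0.233 -3.569 -3.221
endloop
endfacet
facet normal -0.241 -0.933 -0.269
outer loop
vertex 0.331 -3.987 -2.275
vertex -0.233 -3.569 -3.221
vertex 0.91 -3.844 -3.291
endloop
endfacet
facet normal 0.379 -0.921 0.086
outer loop
vertex 0.331 -3.987 -2.275
vertex 0.91 -3.844 -3.291
vertex 1.42 -3.539 -2.274
endloop
endfacet
facet normal 0.260 -0.634 0.729
outer loop
vertex 0.331 -3.987 -2.275
vertex 1.42 -3.539 -2.274
vertex 0.593 -3.076 -1.576
endloop
endfacet
facet normal -0.486 0.240 0.841
outer loop
vertex -0.429 -3.095 -2.161
vertex 0.593 -3.076 -1.576
vertex 0.19 -2.096 -2.089
endloop
endfacet
facet normal -0.986 -0.058 -0.156
outer loop
vertex -0.233 -3.569 -3.221
vertex -0.429 -3.095 -2.161
vertex -0.32 -2.401 -3.106
endloop
endfacet
facet normal -0.175 -0.512 -0.841
outer loop
vertex 0.91 -3.844 -3.291
vertex -0.233 -3.569 -3.221
vertex 0.507 -2.864 -3.804
endloop
endfacet
facet normal 0.828 -0.494 -0.267
outer loop
vertex 1.42 -3.539 -2.274
vertex 0.91 -3.844 -3.291
vertex 1.529 -2.845 -3.219
endloop
endfacet
facet normal 0.635 -0.029 0.772
outer loop
vertex 0.593 -3.076 -1.576
vertex 1.42 -3.539 -2.274
vertex 1.333 -2.371 -2.159
endloop
endfacet

endsolid


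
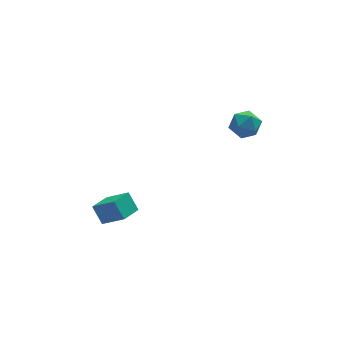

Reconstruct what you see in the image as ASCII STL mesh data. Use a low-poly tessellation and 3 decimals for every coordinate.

solid 
facet normal -0.368 -0.180 0.912
outer loop
vertex 2.237 -3.272 3.467
vertex 2.15 -4.117 3.265
vertex 2.892 -3.827 3.622
endloop
endfacet
facet normal 0.090 0.365 0.926
outer loop
vertex 2.237 -3.272 3.467
vertex 2.892 -3.827 3.622
vertex 3.06 -3.037 3.294
endloop
endfacet
facet normal -0.147 0.867 0.477
outer loop
vertex 2.237 -3.272 3.467
vertex 3.06 -3.037 3.294
vertex 2.421 -2.837 2.733
endloop
endfacet
facet normal -0.754 0.630 0.185
outer loop
vertex 2.237 -3.272 3.467
vertex 2.421 -2.837 2.733
vertex 1.859 -3.504 2.715
endloop
endfacet
facet normal -0.891 -0.017 0.453
outer loop
vertex 2.237 -3.272 3.467
vertex 1.859 -3.504 2.715
vertex 2.15 -4.117 3.265
endloop
endfacet
facet normal 0.719 0.131 0.683
outer loop
vertex 3.06 -3.037 3.294
vertex 2.892 -3.827 3.622
vertex 3.481 -3.736 2.985
endloop
endfacet
facet normal -0.024 -0.751 0.660
outer loop
vertex 2.892 -3.827 3.622
vertex 2.15 -4.117 3.265
vertex 2.919 -4.403 2.967
endloop
endfacet
facet normal -0.869 -0.487 -0.083
outer loop
vertex 2.15 -4.117 3.265
vertex 1.859 -3.504 2.715
vertex 2.28 -4.203 2.406
endloop
endfacet
facet normal -0.647 0.559 -0.518
outer loop
vertex 1.859 -3.504 2.715
vertex 2.421 -2.837 2.733
vertex 2.448 -3.413 2.078
endloop
endfacet
facet normal 0.333 0.942 -0.044
outer loop
vertex 2.421 -2.837 2.733
vertex 3.06 -3.037 3.294
vertex 3.19 -3.123 2.435
endloop
endfacet
facet normal 0.754 -0.630 -0.185
outer loop
vertex 3.103 -3.968 2.233
vertex 3.481 -3.736 2.985
vertex 2.919 -4.403 2.967
endloop
endfacet
facet normal 0.147 -0.867 -0.477
outer loop
vertex 3.103 -3.968 2.233
vertex 2.919 -4.403 2.967
vertex 2.28 -4.203 2.406
endloop
endfacet
facet normal -0.090 -0.365 -0.926
outer loop
vertex 3.103 -3.968 2.233
vertex 2.28 -4.203 2.406
vertex 2.448 -3.413 2.078
endloop
endfacet
facet normal 0.368 0.180 -0.912
outer loop
vertex 3.103 -3.968 2.233
vertex 2.448 -3.413 2.078
vertex 3.19 -3.123 2.435
endloop
endfacet
facet normal 0.891 0.017 -0.453
outer loop
vertex 3.103 -3.968 2.233
vertex 3.19 -3.123 2.435
vertex 3.481 -3.736 2.985
endloop
endfacet
facet normal 0.647 -0.559 0.518
outer loop
vertex 2.919 -4.403 2.967
vertex 3.481 -3.736 2.985
vertex 2.892 -3.827 3.622
endloop
endfacet
facet normal -0.333 -0.942 0.044
outer loop
vertex 2.28 -4.203 2.406
vertex 2.919 -4.403 2.967
vertex 2.15 -4.117 3.265
endloop
endfacet
facet normal -0.719 -0.131 -0.683
outer loop
vertex 2.448 -3.413 2.078
vertex 2.28 -4.203 2.406
vertex 1.859 -3.504 2.715
endloop
endfacet
facet normal 0.024 0.751 -0.660
outer loop
vertex 3.19 -3.123 2.435
vertex 2.448 -3.413 2.078
vertex 2.421 -2.837 2.733
endloop
endfacet
facet normal 0.869 0.487 0.083
outer loop
vertex 3.481 -3.736 2.985
vertex 3.19 -3.123 2.435
vertex 3.06 -3.037 3.294
endloop
endfacet
facet normal -0.767 -0.608 0.206
outer loop
vertex -3.784 -3.073 -2.017
vertex -4.696 -2.248 -2.977
vertex -3.484 -3.742 -2.877
endloop
endfacet
facet normal 0.584 -0.529 0.615
outer loop
vertex -2.564 -3.012 -3.123
vertex -3.784 -3.073 -2.017
vertex -3.484 -3.742 -2.877
endloop
endfacet
facet normal -0.767 -0.608 0.206
outer loop
vertex -3.484 -3.742 -2.877
vertex -4.696 -2.248 -2.977
vertex -4.396 -2.917 -3.837
endloop
endfacet
facet normal 0.266 -0.592 -0.761
outer loop
vertex -4.396 -2.917 -3.837
vertex -2.564 -3.012 -3.123
vertex -3.484 -3.742 -2.877
endloop
endfacet
facet normal -0.266 0.592 0.761
outer loop
vertex -3.784 -3.073 -2.017
vertex -3.776 -1.518 -3.223
vertex -4.696 -2.248 -2.977
endloop
endfacet
facet normal 0.584 -0.529 0.615
outer loop
vertex -2.864 -2.343 -2.263
vertex -3.784 -3.073 -2.017
vertex -2.564 -3.012 -3.123
endloop
endfacet
facet normal -0.266 0.592 0.761
outer loop
vertex -2.864 -2.343 -2.263
vertex -3.776 -1.518 -3.223
vertex -3.784 -3.073 -2.017
endloop
endfacet
facet normal -0.584 0.529 -0.615
outer loop
vertex -4.696 -2.248 -2.977
vertex -3.776 -1.518 -3.223
vertex -4.396 -2.917 -3.837
endloop
endfacet
facet normal 0.266 -0.592 -0.761
outer loop
vertex -3.476 -2.187 -4.083
vertex -2.564 -3.012 -3.123
vertex -4.396 -2.917 -3.837
endloop
endfacet
facet normal -0.584 0.529 -0.615
outer loop
vertex -4.396 -2.917 -3.837
vertex -3.776 -1.518 -3.223
vertex -3.476 -2.187 -4.083
endloop
endfacet
facet normal 0.767 0.608 -0.206
outer loop
vertex -3.476 -2.187 -4.083
vertex -2.864 -2.343 -2.263
vertex -2.564 -3.012 -3.123
endloop
endfacet
facet normal 0.767 0.608 -0.206
outer loop
vertex -3.776 -1.518 -3.223
vertex -2.864 -2.343 -2.263
vertex -3.476 -2.187 -4.083
endloop
endfacet

endsolid


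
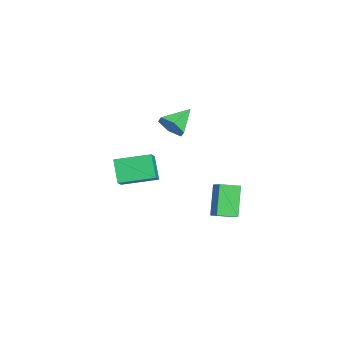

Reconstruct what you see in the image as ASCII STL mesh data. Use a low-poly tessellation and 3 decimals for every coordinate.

solid 
facet normal -0.558 0.069 0.827
outer loop
vertex 2.708 2.02 -0.619
vertex 2.505 2.893 -0.829
vertex 2.028 1.757 -1.056
endloop
endfacet
facet normal 0.220 -0.948 0.228
outer loop
vertex 2.915 1.647 -2.371
vertex 2.708 2.02 -0.619
vertex 2.028 1.757 -1.056
endloop
endfacet
facet normal -0.558 0.069 0.827
outer loop
vertex 2.028 1.757 -1.056
vertex 2.505 2.893 -0.829
vertex 1.825 2.629 -1.266
endloop
endfacet
facet normal -0.800 -0.310 -0.514
outer loop
vertex 1.825 2.629 -1.266
vertex 2.915 1.647 -2.371
vertex 2.028 1.757 -1.056
endloop
endfacet
facet normal 0.800 0.310 0.514
outer loop
vertex 2.708 2.02 -0.619
vertex 3.392 2.783 -2.144
vertex 2.505 2.893 -0.829
endloop
endfacet
facet normal 0.222 -0.948 0.228
outer loop
vertex 3.595 1.911 -1.934
vertex 2.708 2.02 -0.619
vertex 2.915 1.647 -2.371
endloop
endfacet
facet normal 0.800 0.310 0.514
outer loop
vertex 3.595 1.911 -1.934
vertex 3.392 2.783 -2.144
vertex 2.708 2.02 -0.619
endloop
endfacet
facet normal -0.221 0.948 -0.229
outer loop
vertex 2.505 2.893 -0.829
vertex 3.392 2.783 -2.144
vertex 1.825 2.629 -1.266
endloop
endfacet
facet normal -0.800 -0.310 -0.514
outer loop
vertex 2.712 2.52 -2.581
vertex 2.915 1.647 -2.371
vertex 1.825 2.629 -1.266
endloop
endfacet
facet normal -0.221 0.948 -0.227
outer loop
vertex 1.825 2.629 -1.266
vertex 3.392 2.783 -2.144
vertex 2.712 2.52 -2.581
endloop
endfacet
facet normal 0.558 -0.069 -0.827
outer loop
vertex 2.712 2.52 -2.581
vertex 3.595 1.911 -1.934
vertex 2.915 1.647 -2.371
endloop
endfacet
facet normal 0.558 -0.069 -0.827
outer loop
vertex 3.392 2.783 -2.144
vertex 3.595 1.911 -1.934
vertex 2.712 2.52 -2.581
endloop
endfacet
facet normal -0.794 0.123 -0.595
outer loop
vertex -1.543 -2.405 -1.807
vertex -1.546 -0.771 -1.465
vertex -0.765 -2.196 -2.802
endloop
endfacet
facet normal 0.002 -0.979 -0.204
outer loop
vertex -0.034 -2.309 -2.255
vertex -1.543 -2.405 -1.807
vertex -0.765 -2.196 -2.802
endloop
endfacet
facet normal -0.794 0.123 -0.595
outer loop
vertex -0.765 -2.196 -2.802
vertex -1.546 -0.771 -1.465
vertex -0.768 -0.561 -2.46
endloop
endfacet
facet normal 0.607 0.164 -0.778
outer loop
vertex -0.768 -0.561 -2.46
vertex -0.034 -2.309 -2.255
vertex -0.765 -2.196 -2.802
endloop
endfacet
facet normal -0.607 -0.164 0.778
outer loop
vertex -1.543 -2.405 -1.807
vertex -0.815 -0.884 -0.918
vertex -1.546 -0.771 -1.465
endloop
endfacet
facet normal 0.001 -0.979 -0.206
outer loop
vertex -0.812 -2.519 -1.26
vertex -1.543 -2.405 -1.807
vertex -0.034 -2.309 -2.255
endloop
endfacet
facet normal -0.607 -0.164 0.777
outer loop
vertex -0.812 -2.519 -1.26
vertex -0.815 -0.884 -0.918
vertex -1.543 -2.405 -1.807
endloop
endfacet
facet normal -0.002 0.979 0.205
outer loop
vertex -1.546 -0.771 -1.465
vertex -0.815 -0.884 -0.918
vertex -0.768 -0.561 -2.46
endloop
endfacet
facet normal 0.607 0.164 -0.777
outer loop
vertex -0.037 -0.675 -1.913
vertex -0.034 -2.309 -2.255
vertex -0.768 -0.561 -2.46
endloop
endfacet
facet normal -0.001 0.979 0.205
outer loop
vertex -0.768 -0.561 -2.46
vertex -0.815 -0.884 -0.918
vertex -0.037 -0.675 -1.913
endloop
endfacet
facet normal 0.794 -0.123 0.595
outer loop
vertex -0.037 -0.675 -1.913
vertex -0.812 -2.519 -1.26
vertex -0.034 -2.309 -2.255
endloop
endfacet
facet normal 0.794 -0.123 0.595
outer loop
vertex -0.815 -0.884 -0.918
vertex -0.812 -2.519 -1.26
vertex -0.037 -0.675 -1.913
endloop
endfacet
facet normal 0.646 -0.605 -0.466
outer loop
vertex -2.12 0.056 0.308
vertex -2.631 -0.08 -0.224
vertex -2.152 0.491 -0.302
endloop
endfacet
facet normal 0.417 0.750 0.513
outer loop
vertex -2.12 0.056 0.308
vertex -2.152 0.491 -0.302
vertex -3.529 0.76 0.424
endloop
endfacet
facet normal 0.646 -0.605 -0.466
outer loop
vertex -2.152 0.491 -0.302
vertex -2.631 -0.08 -0.224
vertex -2.663 0.355 -0.834
endloop
endfacet
facet normal 0.039 0.959 -0.282
outer loop
vertex -2.152 0.491 -0.302
vertex -2.663 0.355 -0.834
vertex -3.529 0.76 0.424
endloop
endfacet
facet normal 0.646 -0.605 -0.466
outer loop
vertex -2.663 0.355 -0.834
vertex -2.631 -0.08 -0.224
vertex -3.142 -0.216 -0.756
endloop
endfacet
facet normal -0.652 0.465 -0.599
outer loop
vertex -2.663 0.355 -0.834
vertex -3.142 -0.216 -0.756
vertex -3.529 0.76 0.424
endloop
endfacet
facet normal 0.646 -0.605 -0.465
outer loop
vertex -3.142 -0.216 -0.756
vertex -2.631 -0.08 -0.224
vertex -3.111 -0.652 -0.146
endloop
endfacet
facet normal -0.964 -0.237 -0.120
outer loop
vertex -3.142 -0.216 -0.756
vertex -3.111 -0.652 -0.146
vertex -3.529 0.76 0.424
endloop
endfacet
facet normal 0.645 -0.605 -0.466
outer loop
vertex -3.111 -0.652 -0.146
vertex -2.631 -0.08 -0.224
vertex -2.599 -0.516 0.386
endloop
endfacet
facet normal -0.585 -0.447 0.677
outer loop
vertex -3.111 -0.652 -0.146
vertex -2.599 -0.516 0.386
vertex -3.529 0.76 0.424
endloop
endfacet
facet normal 0.646 -0.605 -0.466
outer loop
vertex -2.599 -0.516 0.386
vertex -2.631 -0.08 -0.224
vertex -2.12 0.056 0.308
endloop
endfacet
facet normal 0.105 0.047 0.993
outer loop
vertex -2.599 -0.516 0.386
vertex -2.12 0.056 0.308
vertex -3.529 0.76 0.424
endloop
endfacet

endsolid


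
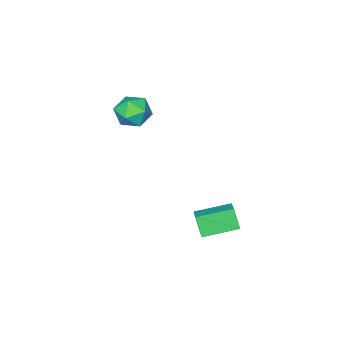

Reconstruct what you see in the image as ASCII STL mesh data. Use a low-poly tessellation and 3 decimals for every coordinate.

solid 
facet normal -0.213 0.969 -0.127
outer loop
vertex 0.771 -2.55 0.097
vertex -0.191 -2.723 0.389
vertex 0.516 -2.477 1.081
endloop
endfacet
facet normal 0.470 0.881 0.057
outer loop
vertex 0.771 -2.55 0.097
vertex 0.516 -2.477 1.081
vertex 1.391 -2.927 0.813
endloop
endfacet
facet normal 0.777 0.459 -0.431
outer loop
vertex 0.771 -2.55 0.097
vertex 1.391 -2.927 0.813
vertex 1.225 -3.452 -0.046
endloop
endfacet
facet normal 0.282 0.287 -0.915
outer loop
vertex 0.771 -2.55 0.097
vertex 1.225 -3.452 -0.046
vertex 0.248 -3.326 -0.308
endloop
endfacet
facet normal -0.329 0.602 -0.728
outer loop
vertex 0.771 -2.55 0.097
vertex 0.248 -3.326 -0.308
vertex -0.191 -2.723 0.389
endloop
endfacet
facet normal 0.488 0.542 0.684
outer loop
vertex 1.391 -2.927 0.813
vertex 0.516 -2.477 1.081
vertex 0.812 -3.334 1.548
endloop
endfacet
facet normal -0.618 0.684 0.388
outer loop
vertex 0.516 -2.477 1.081
vertex -0.191 -2.723 0.389
vertex -0.165 -3.208 1.286
endloop
endfacet
facet normal -0.806 0.090 -0.585
outer loop
vertex -0.191 -2.723 0.389
vertex 0.248 -3.326 -0.308
vertex -0.331 -3.733 0.427
endloop
endfacet
facet normal 0.184 -0.421 -0.888
outer loop
vertex 0.248 -3.326 -0.308
vertex 1.225 -3.452 -0.046
vertex 0.544 -4.183 0.159
endloop
endfacet
facet normal 0.985 -0.140 -0.104
outer loop
vertex 1.225 -3.452 -0.046
vertex 1.391 -2.927 0.813
vertex 1.251 -3.937 0.851
endloop
endfacet
facet normal -0.282 -0.287 0.915
outer loop
vertex 0.289 -4.11 1.143
vertex 0.812 -3.334 1.548
vertex -0.165 -3.208 1.286
endloop
endfacet
facet normal -0.777 -0.459 0.431
outer loop
vertex 0.289 -4.11 1.143
vertex -0.165 -3.208 1.286
vertex -0.331 -3.733 0.427
endloop
endfacet
facet normal -0.470 -0.881 -0.057
outer loop
vertex 0.289 -4.11 1.143
vertex -0.331 -3.733 0.427
vertex 0.544 -4.183 0.159
endloop
endfacet
facet normal 0.213 -0.969 0.127
outer loop
vertex 0.289 -4.11 1.143
vertex 0.544 -4.183 0.159
vertex 1.251 -3.937 0.851
endloop
endfacet
facet normal 0.329 -0.602 0.728
outer loop
vertex 0.289 -4.11 1.143
vertex 1.251 -3.937 0.851
vertex 0.812 -3.334 1.548
endloop
endfacet
facet normal -0.184 0.421 0.888
outer loop
vertex -0.165 -3.208 1.286
vertex 0.812 -3.334 1.548
vertex 0.516 -2.477 1.081
endloop
endfacet
facet normal -0.985 0.140 0.104
outer loop
vertex -0.331 -3.733 0.427
vertex -0.165 -3.208 1.286
vertex -0.191 -2.723 0.389
endloop
endfacet
facet normal -0.488 -0.542 -0.684
outer loop
vertex 0.544 -4.183 0.159
vertex -0.331 -3.733 0.427
vertex 0.248 -3.326 -0.308
endloop
endfacet
facet normal 0.618 -0.684 -0.388
outer loop
vertex 1.251 -3.937 0.851
vertex 0.544 -4.183 0.159
vertex 1.225 -3.452 -0.046
endloop
endfacet
facet normal 0.806 -0.090 0.585
outer loop
vertex 0.812 -3.334 1.548
vertex 1.251 -3.937 0.851
vertex 1.391 -2.927 0.813
endloop
endfacet
facet normal -0.558 -0.704 -0.439
outer loop
vertex 0.988 1.396 -3.727
vertex -0.527 2.381 -3.379
vertex 1.11 1.956 -4.781
endloop
endfacet
facet normal 0.823 -0.535 -0.189
outer loop
vertex 1.747 2.759 -4.281
vertex 0.988 1.396 -3.727
vertex 1.11 1.956 -4.781
endloop
endfacet
facet normal -0.558 -0.704 -0.439
outer loop
vertex 1.11 1.956 -4.781
vertex -0.527 2.381 -3.379
vertex -0.405 2.941 -4.433
endloop
endfacet
facet normal 0.102 0.467 -0.879
outer loop
vertex -0.405 2.941 -4.433
vertex 1.747 2.759 -4.281
vertex 1.11 1.956 -4.781
endloop
endfacet
facet normal -0.102 -0.467 0.879
outer loop
vertex 0.988 1.396 -3.727
vertex 0.11 3.184 -2.879
vertex -0.527 2.381 -3.379
endloop
endfacet
facet normal 0.823 -0.535 -0.189
outer loop
vertex 1.625 2.199 -3.227
vertex 0.988 1.396 -3.727
vertex 1.747 2.759 -4.281
endloop
endfacet
facet normal -0.102 -0.467 0.879
outer loop
vertex 1.625 2.199 -3.227
vertex 0.11 3.184 -2.879
vertex 0.988 1.396 -3.727
endloop
endfacet
facet normal -0.823 0.535 0.189
outer loop
vertex -0.527 2.381 -3.379
vertex 0.11 3.184 -2.879
vertex -0.405 2.941 -4.433
endloop
endfacet
facet normal 0.102 0.467 -0.879
outer loop
vertex 0.232 3.744 -3.933
vertex 1.747 2.759 -4.281
vertex -0.405 2.941 -4.433
endloop
endfacet
facet normal -0.823 0.535 0.189
outer loop
vertex -0.405 2.941 -4.433
vertex 0.11 3.184 -2.879
vertex 0.232 3.744 -3.933
endloop
endfacet
facet normal 0.558 0.704 0.439
outer loop
vertex 0.232 3.744 -3.933
vertex 1.625 2.199 -3.227
vertex 1.747 2.759 -4.281
endloop
endfacet
facet normal 0.558 0.704 0.439
outer loop
vertex 0.11 3.184 -2.879
vertex 1.625 2.199 -3.227
vertex 0.232 3.744 -3.933
endloop
endfacet

endsolid
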